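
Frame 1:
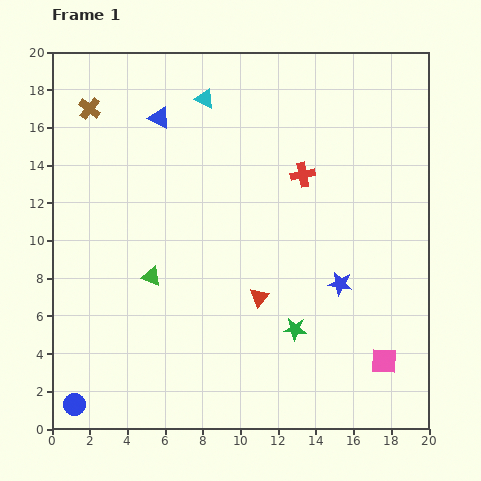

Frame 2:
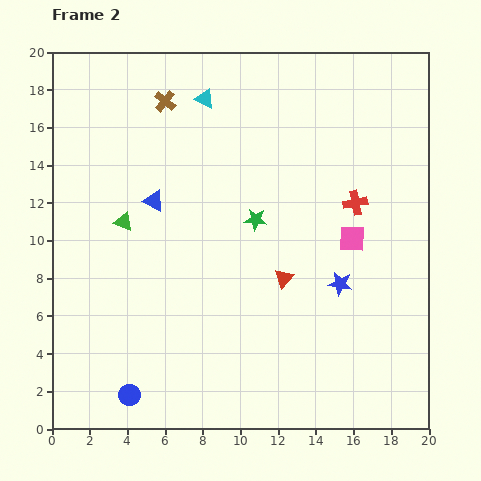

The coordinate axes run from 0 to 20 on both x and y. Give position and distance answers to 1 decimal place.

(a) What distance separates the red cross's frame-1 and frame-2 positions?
3.2

The red cross moved from (13.3, 13.5) to (16.1, 12.0), a distance of √(2.8² + 1.5²) ≈ 3.2.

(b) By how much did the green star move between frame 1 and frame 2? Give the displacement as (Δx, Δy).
(-2.1, 5.8)

The green star was at (12.9, 5.3) in frame 1 and (10.8, 11.1) in frame 2.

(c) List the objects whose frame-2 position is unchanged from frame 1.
the cyan triangle, the blue star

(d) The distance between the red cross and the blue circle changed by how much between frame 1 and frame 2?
-1.5

Distance in frame 1: 17.2. Distance in frame 2: 15.7.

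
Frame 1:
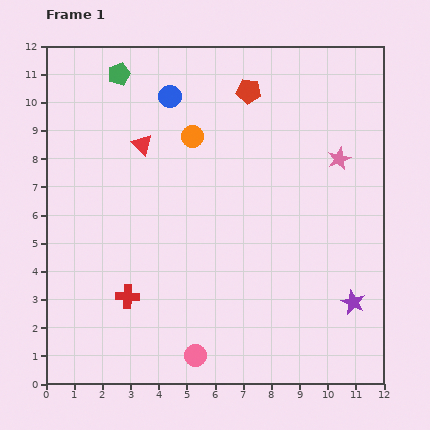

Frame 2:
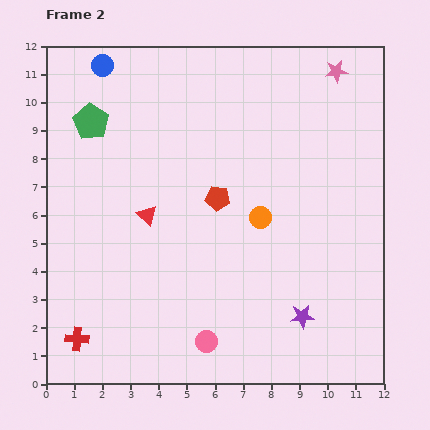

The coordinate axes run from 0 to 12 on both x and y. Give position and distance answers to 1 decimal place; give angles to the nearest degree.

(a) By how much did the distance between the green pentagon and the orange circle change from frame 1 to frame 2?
+3.5

Distance in frame 1: 3.4. Distance in frame 2: 6.9.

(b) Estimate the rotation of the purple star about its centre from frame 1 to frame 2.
30° counter-clockwise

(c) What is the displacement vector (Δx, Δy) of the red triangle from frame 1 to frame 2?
(0.2, -2.5)

The red triangle was at (3.4, 8.5) in frame 1 and (3.6, 6.0) in frame 2.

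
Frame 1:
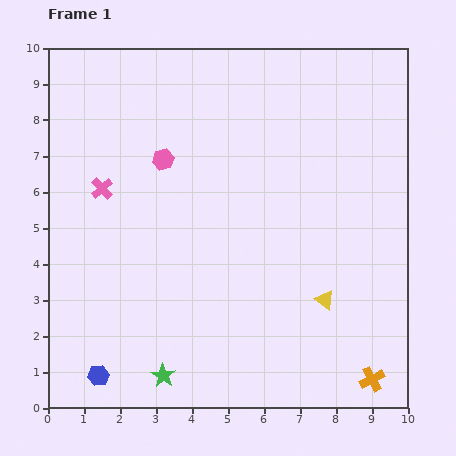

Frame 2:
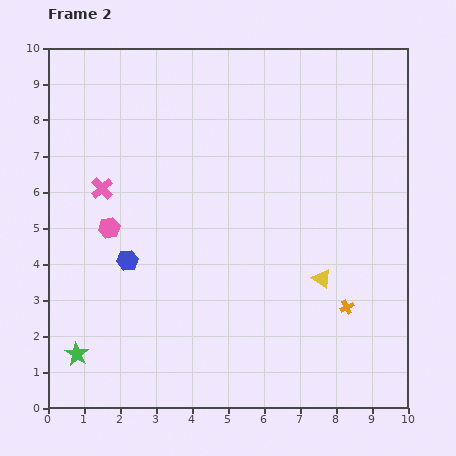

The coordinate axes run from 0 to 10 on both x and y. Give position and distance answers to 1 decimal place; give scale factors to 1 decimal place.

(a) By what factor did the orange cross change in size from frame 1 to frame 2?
0.6×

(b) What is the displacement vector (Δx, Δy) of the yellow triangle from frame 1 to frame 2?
(-0.1, 0.6)

The yellow triangle was at (7.7, 3.0) in frame 1 and (7.6, 3.6) in frame 2.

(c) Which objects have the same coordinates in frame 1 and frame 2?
the pink cross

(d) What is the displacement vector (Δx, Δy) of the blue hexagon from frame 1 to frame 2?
(0.8, 3.2)

The blue hexagon was at (1.4, 0.9) in frame 1 and (2.2, 4.1) in frame 2.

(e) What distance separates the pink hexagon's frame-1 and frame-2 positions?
2.4

The pink hexagon moved from (3.2, 6.9) to (1.7, 5.0), a distance of √(1.5² + 1.9²) ≈ 2.4.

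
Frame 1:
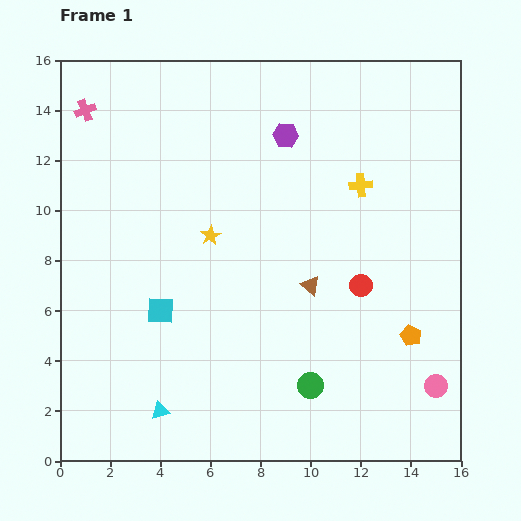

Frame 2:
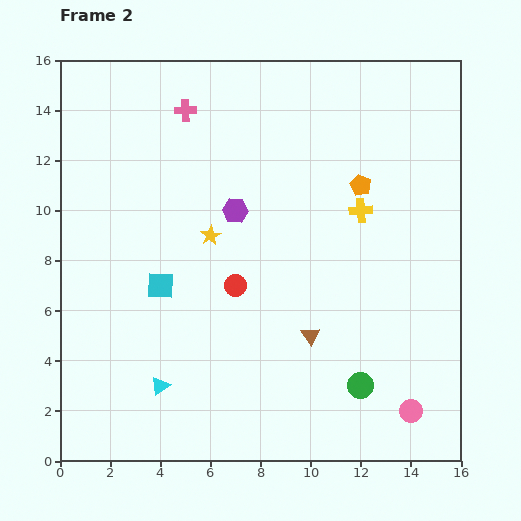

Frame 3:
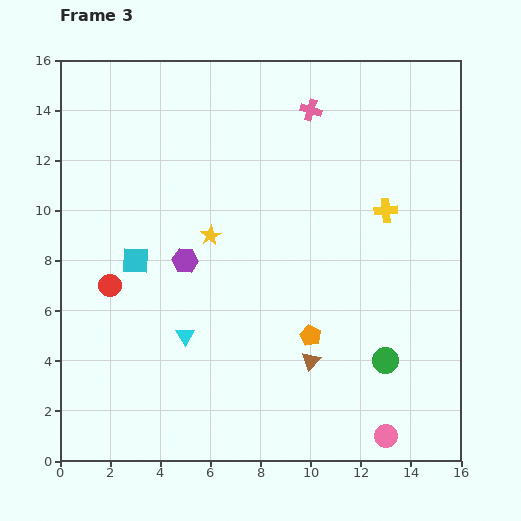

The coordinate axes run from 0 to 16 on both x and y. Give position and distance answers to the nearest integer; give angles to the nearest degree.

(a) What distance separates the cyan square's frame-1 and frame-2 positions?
1

The cyan square moved from (4, 6) to (4, 7), a distance of √(0² + 1²) ≈ 1.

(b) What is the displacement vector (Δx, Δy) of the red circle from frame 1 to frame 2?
(-5, 0)

The red circle was at (12, 7) in frame 1 and (7, 7) in frame 2.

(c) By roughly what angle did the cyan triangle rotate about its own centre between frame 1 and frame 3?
45° counter-clockwise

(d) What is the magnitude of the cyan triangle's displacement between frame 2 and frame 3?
2

The cyan triangle moved from (4, 3) to (5, 5), a distance of √(1² + 2²) ≈ 2.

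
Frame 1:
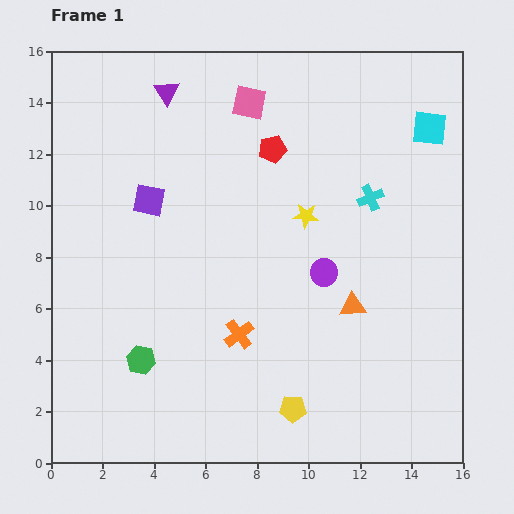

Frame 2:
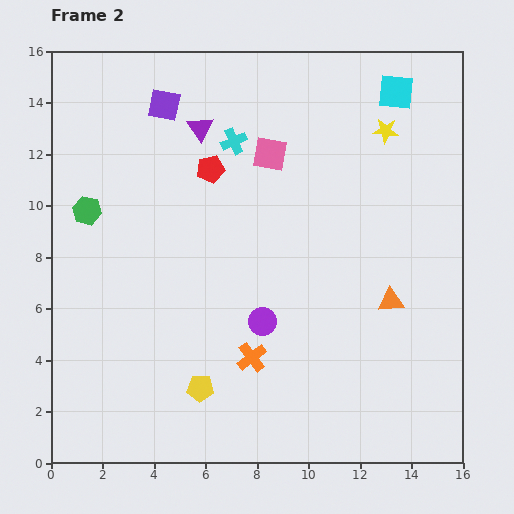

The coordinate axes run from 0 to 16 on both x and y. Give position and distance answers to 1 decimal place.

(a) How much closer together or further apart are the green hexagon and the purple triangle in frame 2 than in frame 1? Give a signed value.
-5.0

Distance in frame 1: 10.4. Distance in frame 2: 5.4.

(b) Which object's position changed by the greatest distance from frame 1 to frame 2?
the green hexagon

(moved 6.2; next 5.7)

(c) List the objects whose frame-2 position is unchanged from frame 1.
none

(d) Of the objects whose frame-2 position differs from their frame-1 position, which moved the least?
the orange cross

(moved 1.0)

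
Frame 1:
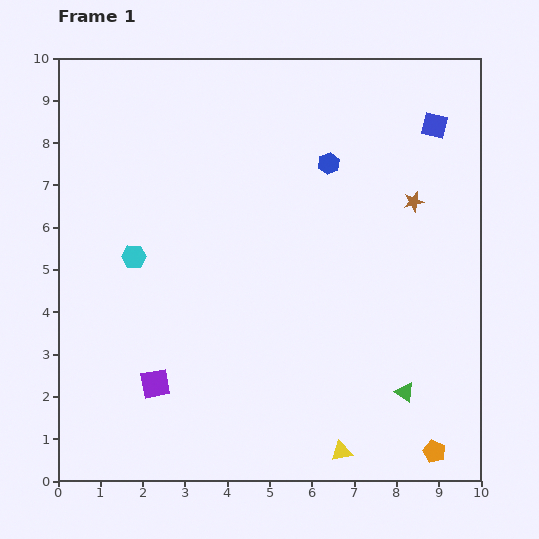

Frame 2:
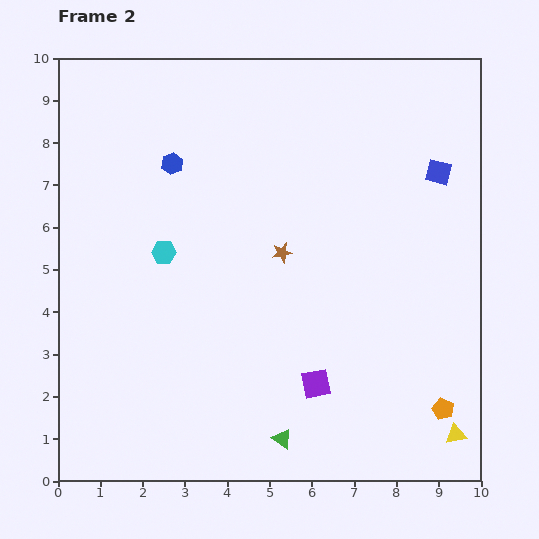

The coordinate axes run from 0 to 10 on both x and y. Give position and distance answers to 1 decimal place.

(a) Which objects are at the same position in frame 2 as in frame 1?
none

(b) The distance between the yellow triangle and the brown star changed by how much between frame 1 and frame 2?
-0.2

Distance in frame 1: 6.1. Distance in frame 2: 5.9.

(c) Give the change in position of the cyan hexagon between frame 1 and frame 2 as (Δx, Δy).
(0.7, 0.1)

The cyan hexagon was at (1.8, 5.3) in frame 1 and (2.5, 5.4) in frame 2.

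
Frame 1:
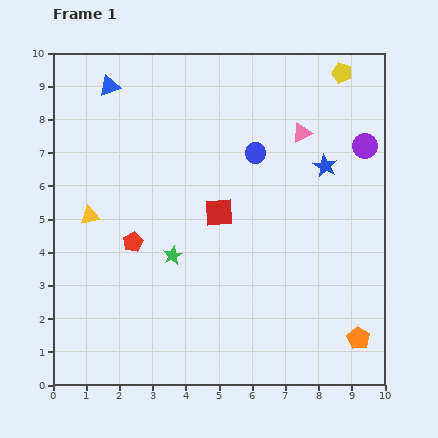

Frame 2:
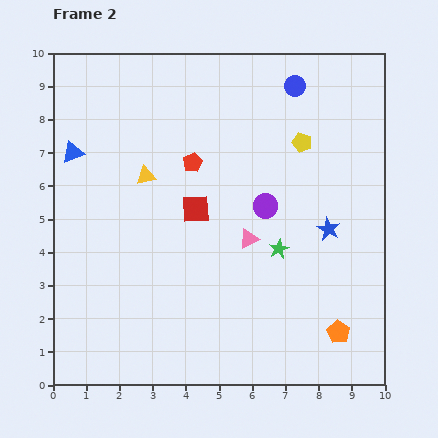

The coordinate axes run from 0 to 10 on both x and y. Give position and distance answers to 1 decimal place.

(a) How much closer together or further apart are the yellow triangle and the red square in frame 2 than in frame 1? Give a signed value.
-2.1

Distance in frame 1: 3.9. Distance in frame 2: 1.8.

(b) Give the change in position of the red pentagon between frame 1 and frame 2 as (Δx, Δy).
(1.8, 2.4)

The red pentagon was at (2.4, 4.3) in frame 1 and (4.2, 6.7) in frame 2.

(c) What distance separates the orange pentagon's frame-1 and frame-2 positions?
0.6

The orange pentagon moved from (9.2, 1.4) to (8.6, 1.6), a distance of √(0.6² + 0.2²) ≈ 0.6.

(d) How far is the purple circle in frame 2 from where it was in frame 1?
3.5

The purple circle moved from (9.4, 7.2) to (6.4, 5.4), a distance of √(3.0² + 1.8²) ≈ 3.5.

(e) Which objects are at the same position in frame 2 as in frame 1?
none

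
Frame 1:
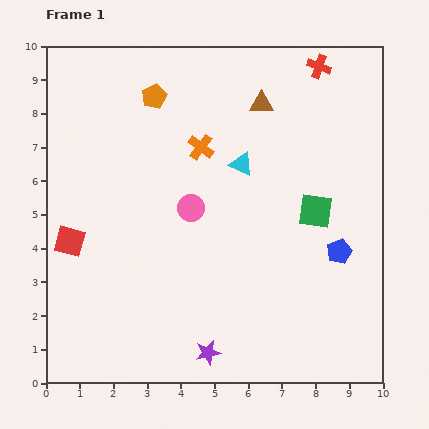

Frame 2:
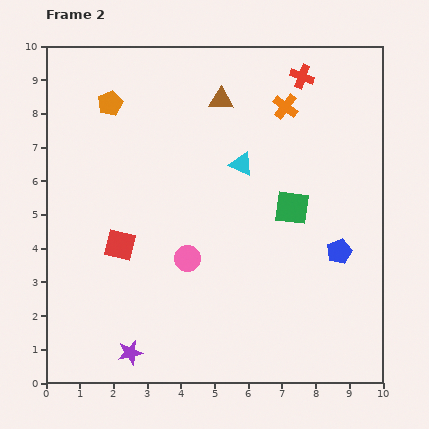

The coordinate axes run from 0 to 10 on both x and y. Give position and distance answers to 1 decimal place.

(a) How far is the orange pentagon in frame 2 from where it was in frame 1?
1.3

The orange pentagon moved from (3.2, 8.5) to (1.9, 8.3), a distance of √(1.3² + 0.2²) ≈ 1.3.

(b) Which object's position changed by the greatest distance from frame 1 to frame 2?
the orange cross

(moved 2.8; next 2.3)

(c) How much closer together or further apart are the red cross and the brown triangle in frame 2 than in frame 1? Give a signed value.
+0.5

Distance in frame 1: 2.0. Distance in frame 2: 2.5.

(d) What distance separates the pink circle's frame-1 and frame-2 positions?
1.5

The pink circle moved from (4.3, 5.2) to (4.2, 3.7), a distance of √(0.1² + 1.5²) ≈ 1.5.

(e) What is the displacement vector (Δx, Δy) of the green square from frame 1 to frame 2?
(-0.7, 0.1)

The green square was at (8.0, 5.1) in frame 1 and (7.3, 5.2) in frame 2.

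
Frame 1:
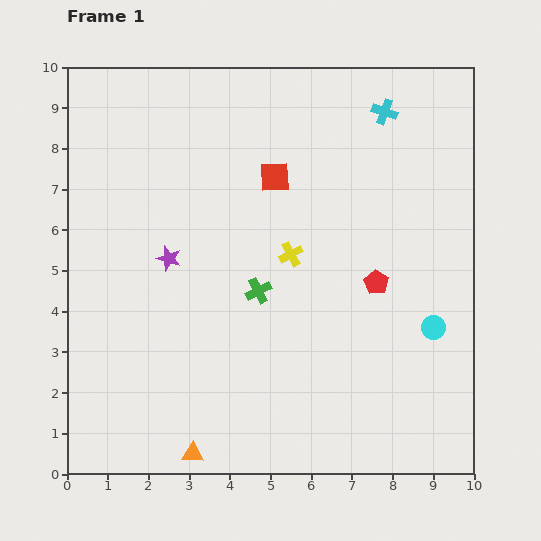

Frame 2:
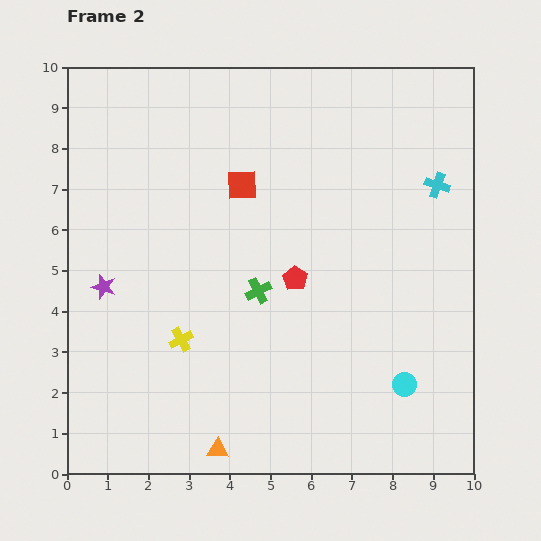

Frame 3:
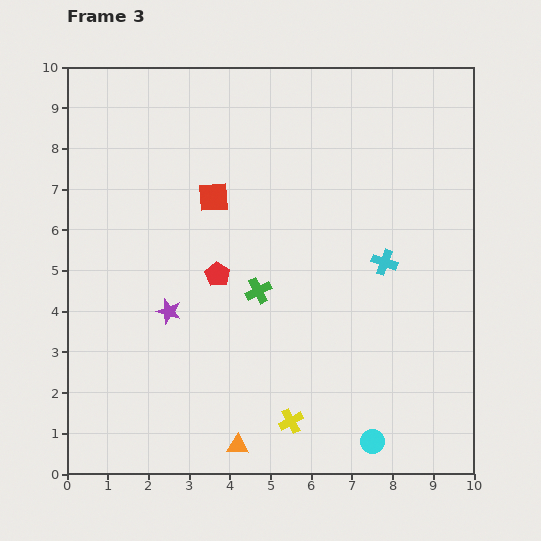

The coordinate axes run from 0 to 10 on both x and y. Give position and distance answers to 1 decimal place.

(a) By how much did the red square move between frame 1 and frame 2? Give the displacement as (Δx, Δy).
(-0.8, -0.2)

The red square was at (5.1, 7.3) in frame 1 and (4.3, 7.1) in frame 2.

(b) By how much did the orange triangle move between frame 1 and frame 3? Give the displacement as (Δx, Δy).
(1.1, 0.2)

The orange triangle was at (3.1, 0.5) in frame 1 and (4.2, 0.7) in frame 3.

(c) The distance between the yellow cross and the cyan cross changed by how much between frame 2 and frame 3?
-2.9

Distance in frame 2: 7.4. Distance in frame 3: 4.5.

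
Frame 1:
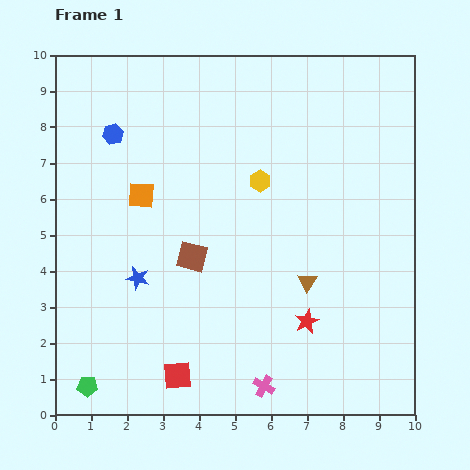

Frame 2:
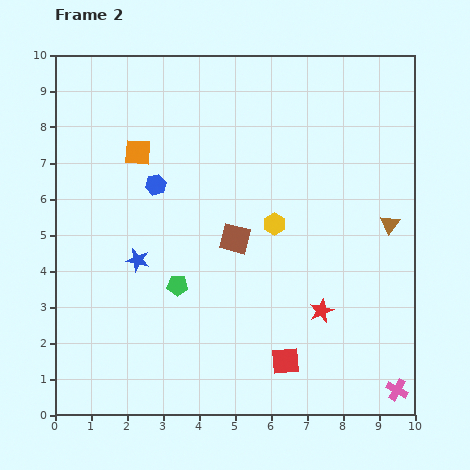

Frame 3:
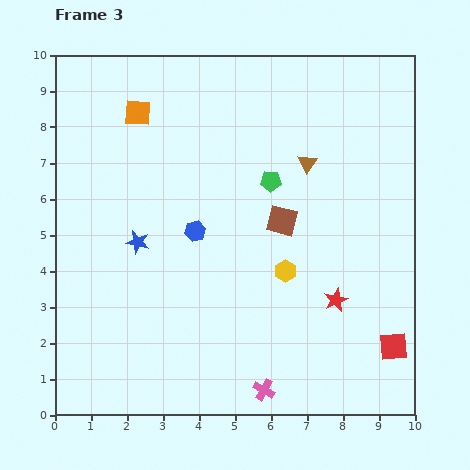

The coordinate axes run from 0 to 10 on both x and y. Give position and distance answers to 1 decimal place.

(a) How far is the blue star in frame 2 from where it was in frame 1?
0.5

The blue star moved from (2.3, 3.8) to (2.3, 4.3), a distance of √(0.0² + 0.5²) ≈ 0.5.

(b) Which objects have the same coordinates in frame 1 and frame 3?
none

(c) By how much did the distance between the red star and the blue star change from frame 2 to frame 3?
+0.4

Distance in frame 2: 5.3. Distance in frame 3: 5.7.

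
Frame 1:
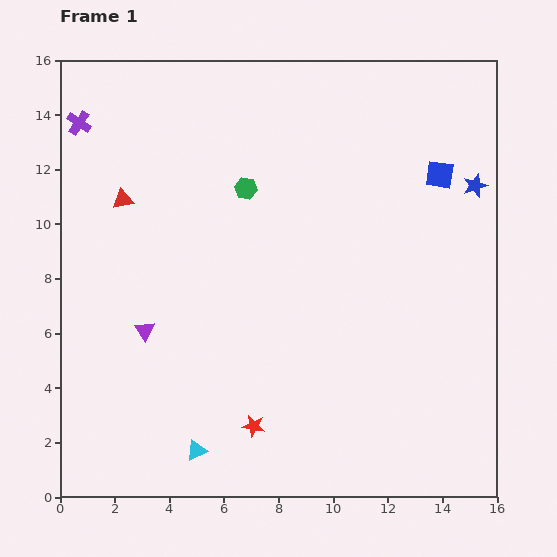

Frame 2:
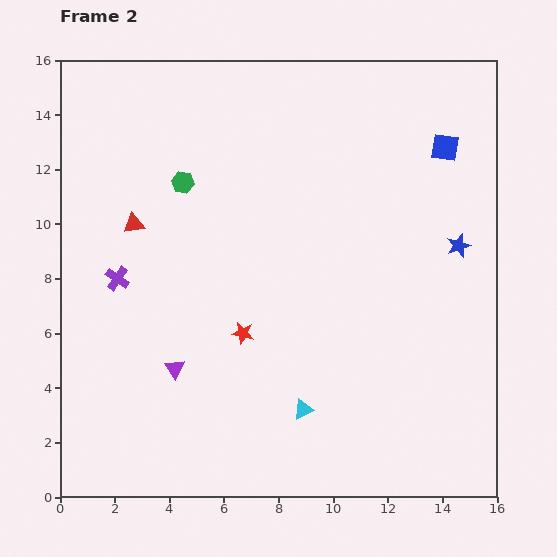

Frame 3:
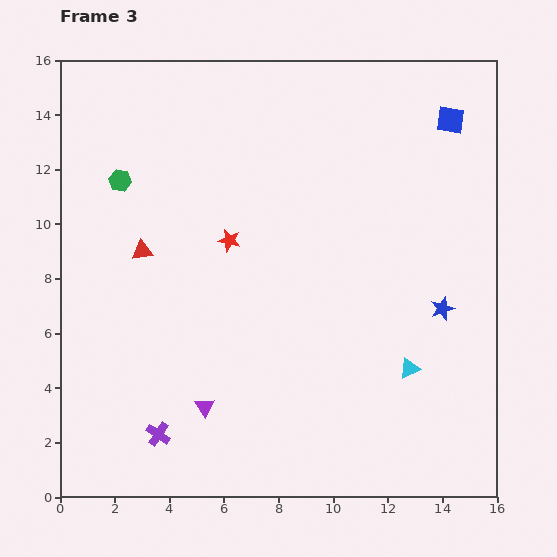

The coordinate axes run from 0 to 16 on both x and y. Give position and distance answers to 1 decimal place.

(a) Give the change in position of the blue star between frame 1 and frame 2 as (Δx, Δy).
(-0.6, -2.2)

The blue star was at (15.2, 11.4) in frame 1 and (14.6, 9.2) in frame 2.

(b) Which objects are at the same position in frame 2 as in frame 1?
none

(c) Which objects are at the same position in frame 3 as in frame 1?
none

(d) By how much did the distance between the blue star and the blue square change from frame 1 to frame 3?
+5.5

Distance in frame 1: 1.4. Distance in frame 3: 6.9.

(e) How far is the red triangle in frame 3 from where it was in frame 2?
1.0

The red triangle moved from (2.7, 10.0) to (3.0, 9.0), a distance of √(0.3² + 1.0²) ≈ 1.0.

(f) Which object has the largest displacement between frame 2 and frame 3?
the purple cross

(moved 5.9; next 4.2)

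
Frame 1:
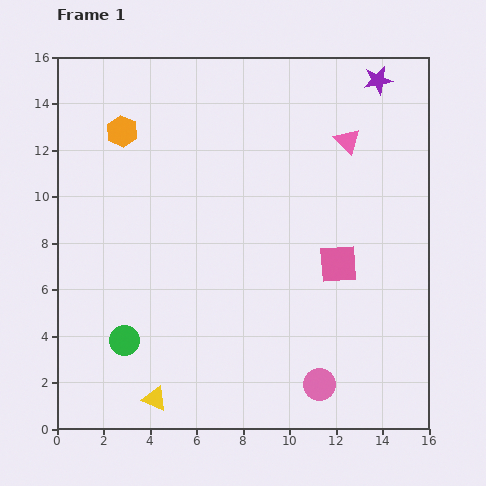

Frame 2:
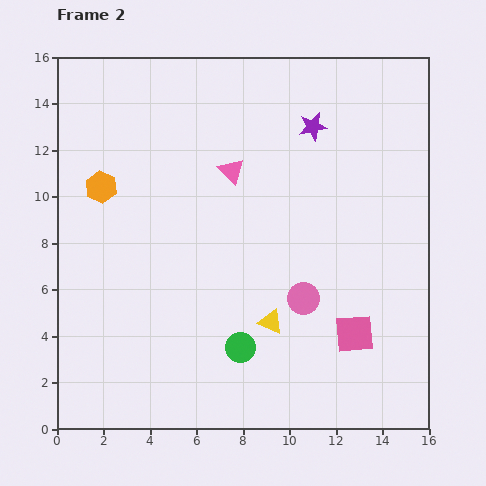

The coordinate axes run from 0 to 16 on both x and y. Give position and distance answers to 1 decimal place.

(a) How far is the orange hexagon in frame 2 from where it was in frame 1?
2.6

The orange hexagon moved from (2.8, 12.8) to (1.9, 10.4), a distance of √(0.9² + 2.4²) ≈ 2.6.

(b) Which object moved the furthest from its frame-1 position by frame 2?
the yellow triangle

(moved 6.0; next 5.2)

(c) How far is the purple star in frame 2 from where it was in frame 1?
3.4

The purple star moved from (13.8, 15.0) to (11.0, 13.0), a distance of √(2.8² + 2.0²) ≈ 3.4.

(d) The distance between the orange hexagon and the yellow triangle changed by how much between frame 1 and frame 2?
-2.3

Distance in frame 1: 11.6. Distance in frame 2: 9.3.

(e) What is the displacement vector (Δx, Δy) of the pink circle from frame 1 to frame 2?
(-0.7, 3.7)

The pink circle was at (11.3, 1.9) in frame 1 and (10.6, 5.6) in frame 2.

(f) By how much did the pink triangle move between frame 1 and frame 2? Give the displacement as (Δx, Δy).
(-5.0, -1.3)

The pink triangle was at (12.5, 12.4) in frame 1 and (7.5, 11.1) in frame 2.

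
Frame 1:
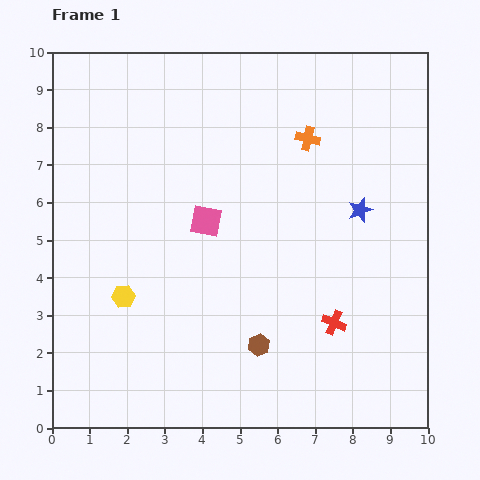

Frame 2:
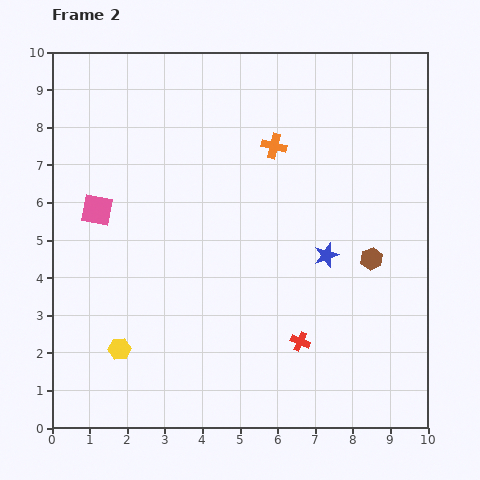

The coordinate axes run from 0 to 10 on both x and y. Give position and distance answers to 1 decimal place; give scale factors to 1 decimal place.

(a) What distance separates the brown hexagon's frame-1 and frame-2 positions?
3.8

The brown hexagon moved from (5.5, 2.2) to (8.5, 4.5), a distance of √(3.0² + 2.3²) ≈ 3.8.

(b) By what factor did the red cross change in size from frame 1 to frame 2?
0.8×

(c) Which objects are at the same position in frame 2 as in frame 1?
none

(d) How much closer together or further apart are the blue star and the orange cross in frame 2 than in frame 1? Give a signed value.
+0.8

Distance in frame 1: 2.4. Distance in frame 2: 3.2.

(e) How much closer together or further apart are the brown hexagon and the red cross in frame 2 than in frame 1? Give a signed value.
+0.8

Distance in frame 1: 2.1. Distance in frame 2: 2.9.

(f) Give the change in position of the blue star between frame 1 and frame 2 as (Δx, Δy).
(-0.9, -1.2)

The blue star was at (8.2, 5.8) in frame 1 and (7.3, 4.6) in frame 2.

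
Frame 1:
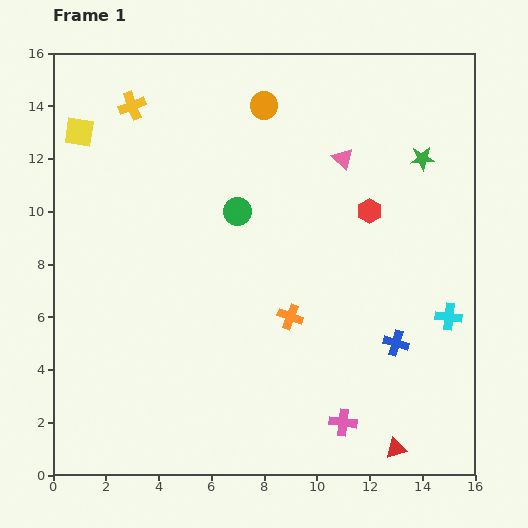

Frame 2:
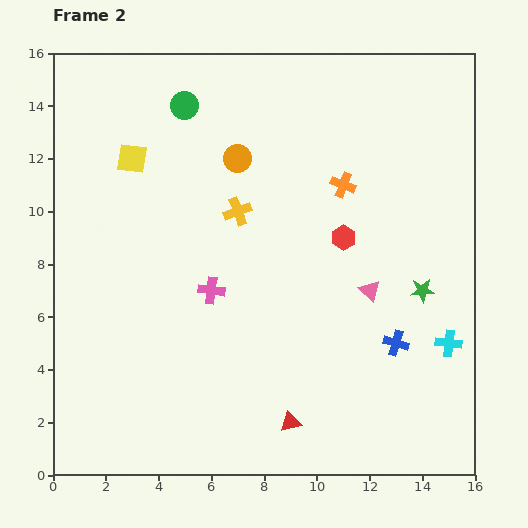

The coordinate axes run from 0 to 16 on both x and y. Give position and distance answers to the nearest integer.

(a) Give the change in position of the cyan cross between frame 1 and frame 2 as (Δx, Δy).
(0, -1)

The cyan cross was at (15, 6) in frame 1 and (15, 5) in frame 2.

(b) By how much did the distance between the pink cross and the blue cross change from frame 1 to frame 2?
+3

Distance in frame 1: 4. Distance in frame 2: 7.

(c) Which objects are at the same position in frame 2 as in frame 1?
the blue cross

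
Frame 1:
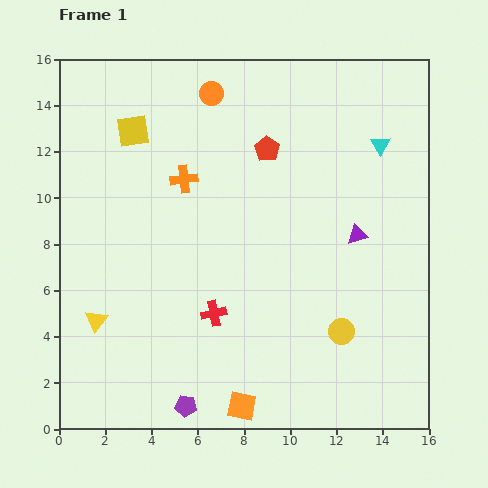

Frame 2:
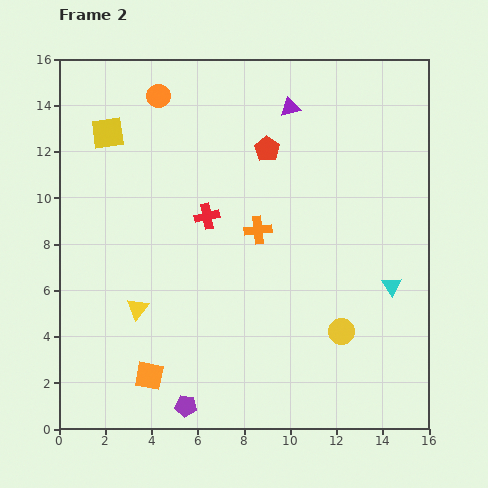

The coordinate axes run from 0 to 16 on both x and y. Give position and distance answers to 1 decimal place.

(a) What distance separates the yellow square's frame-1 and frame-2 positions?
1.1

The yellow square moved from (3.2, 12.9) to (2.1, 12.8), a distance of √(1.1² + 0.1²) ≈ 1.1.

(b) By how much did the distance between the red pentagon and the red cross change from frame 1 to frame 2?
-3.6

Distance in frame 1: 7.5. Distance in frame 2: 3.9.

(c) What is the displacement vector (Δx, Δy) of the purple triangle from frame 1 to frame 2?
(-2.9, 5.5)

The purple triangle was at (12.9, 8.4) in frame 1 and (10.0, 13.9) in frame 2.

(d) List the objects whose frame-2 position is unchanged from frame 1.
the purple pentagon, the red pentagon, the yellow circle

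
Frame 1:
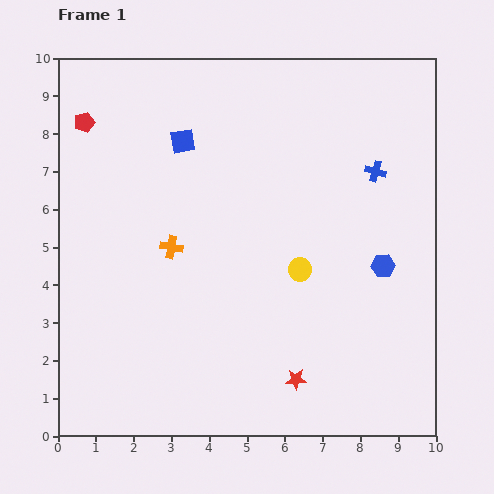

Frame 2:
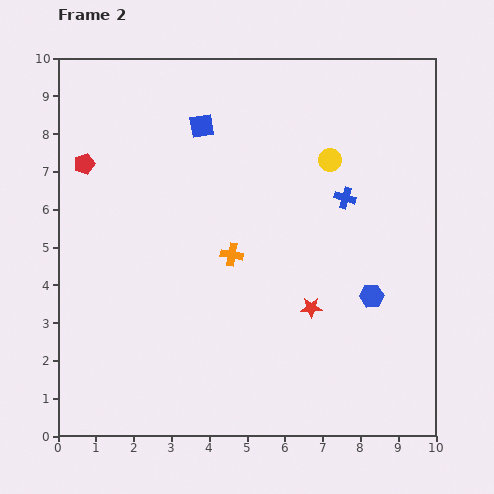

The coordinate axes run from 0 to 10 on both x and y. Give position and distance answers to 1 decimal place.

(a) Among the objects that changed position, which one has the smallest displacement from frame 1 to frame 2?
the blue square

(moved 0.6)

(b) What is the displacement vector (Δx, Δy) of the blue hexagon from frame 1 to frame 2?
(-0.3, -0.8)

The blue hexagon was at (8.6, 4.5) in frame 1 and (8.3, 3.7) in frame 2.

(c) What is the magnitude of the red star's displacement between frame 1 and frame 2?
1.9

The red star moved from (6.3, 1.5) to (6.7, 3.4), a distance of √(0.4² + 1.9²) ≈ 1.9.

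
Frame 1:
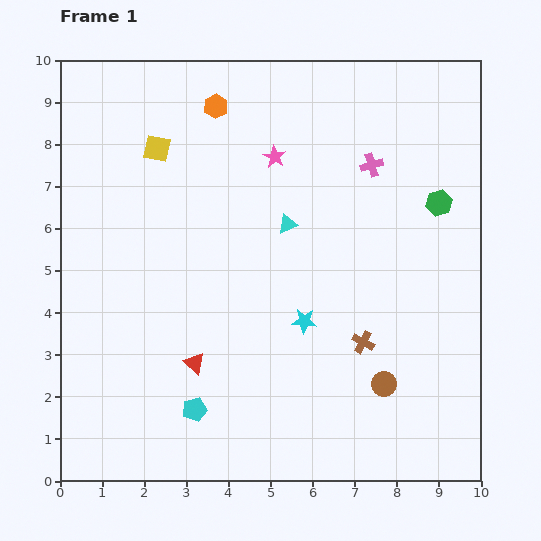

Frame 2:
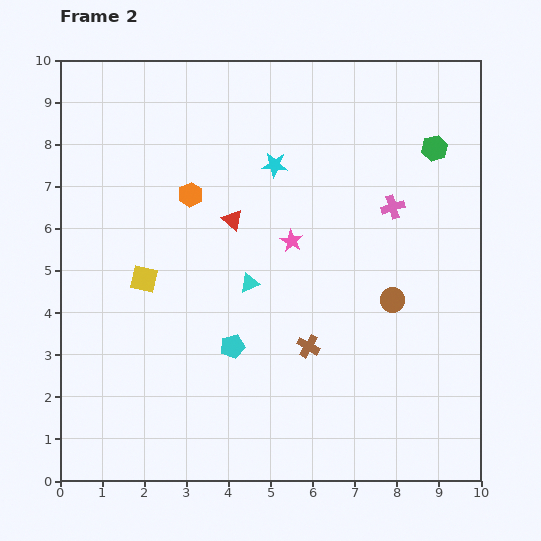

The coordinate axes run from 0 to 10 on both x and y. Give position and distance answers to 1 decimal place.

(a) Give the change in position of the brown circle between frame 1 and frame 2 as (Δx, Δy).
(0.2, 2.0)

The brown circle was at (7.7, 2.3) in frame 1 and (7.9, 4.3) in frame 2.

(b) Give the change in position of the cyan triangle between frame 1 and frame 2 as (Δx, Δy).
(-0.9, -1.4)

The cyan triangle was at (5.4, 6.1) in frame 1 and (4.5, 4.7) in frame 2.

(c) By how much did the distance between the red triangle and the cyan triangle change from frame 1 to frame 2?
-2.4

Distance in frame 1: 4.0. Distance in frame 2: 1.6.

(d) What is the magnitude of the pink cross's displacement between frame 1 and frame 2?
1.1

The pink cross moved from (7.4, 7.5) to (7.9, 6.5), a distance of √(0.5² + 1.0²) ≈ 1.1.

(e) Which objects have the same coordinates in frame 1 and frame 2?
none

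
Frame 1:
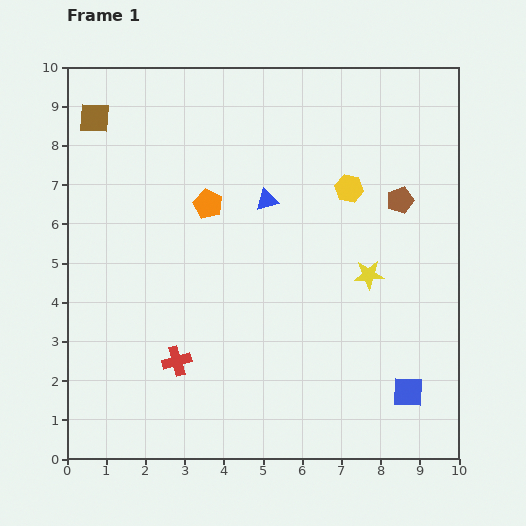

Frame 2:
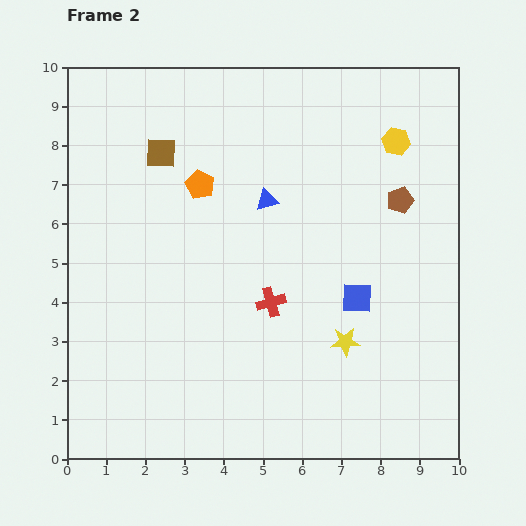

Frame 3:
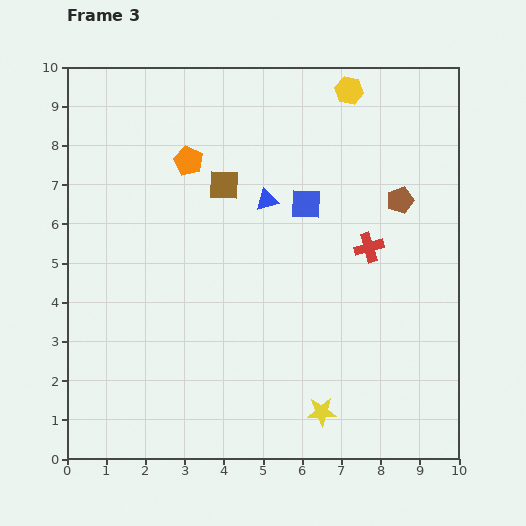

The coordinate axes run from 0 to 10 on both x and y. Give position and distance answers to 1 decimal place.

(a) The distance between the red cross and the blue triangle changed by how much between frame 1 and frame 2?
-2.1

Distance in frame 1: 4.7. Distance in frame 2: 2.6.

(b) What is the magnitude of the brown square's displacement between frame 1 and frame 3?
3.7

The brown square moved from (0.7, 8.7) to (4.0, 7.0), a distance of √(3.3² + 1.7²) ≈ 3.7.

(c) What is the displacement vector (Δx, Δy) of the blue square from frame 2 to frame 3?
(-1.3, 2.4)

The blue square was at (7.4, 4.1) in frame 2 and (6.1, 6.5) in frame 3.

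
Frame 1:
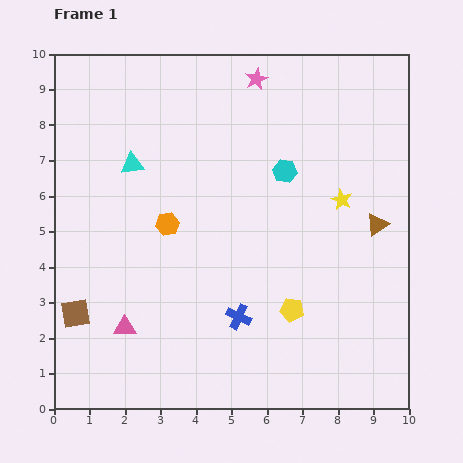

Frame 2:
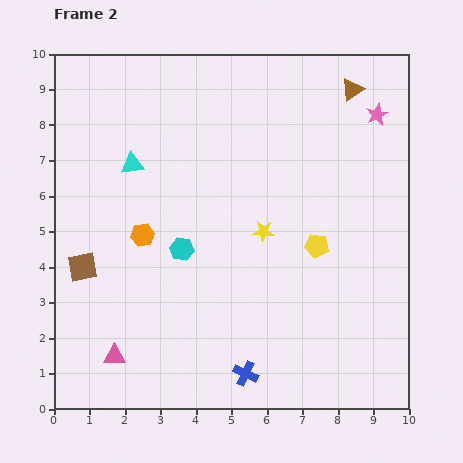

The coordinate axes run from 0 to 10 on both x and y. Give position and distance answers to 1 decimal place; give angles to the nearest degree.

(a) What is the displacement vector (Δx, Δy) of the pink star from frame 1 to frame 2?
(3.4, -1.0)

The pink star was at (5.7, 9.3) in frame 1 and (9.1, 8.3) in frame 2.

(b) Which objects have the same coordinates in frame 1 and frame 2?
the cyan triangle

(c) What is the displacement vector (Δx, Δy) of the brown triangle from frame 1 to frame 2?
(-0.7, 3.8)

The brown triangle was at (9.1, 5.2) in frame 1 and (8.4, 9.0) in frame 2.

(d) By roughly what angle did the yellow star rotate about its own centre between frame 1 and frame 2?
21° counter-clockwise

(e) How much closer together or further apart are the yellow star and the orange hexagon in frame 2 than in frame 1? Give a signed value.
-1.5

Distance in frame 1: 4.9. Distance in frame 2: 3.4.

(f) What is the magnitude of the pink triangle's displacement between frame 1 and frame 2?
0.9

The pink triangle moved from (2.0, 2.3) to (1.7, 1.5), a distance of √(0.3² + 0.8²) ≈ 0.9.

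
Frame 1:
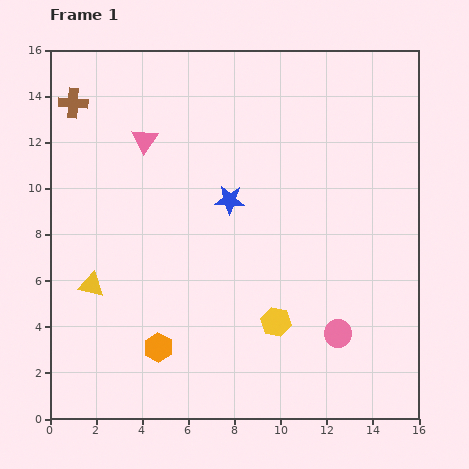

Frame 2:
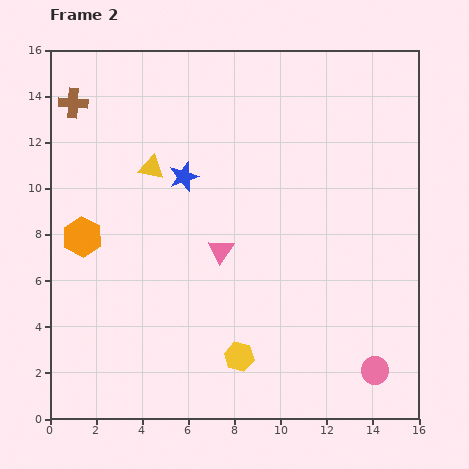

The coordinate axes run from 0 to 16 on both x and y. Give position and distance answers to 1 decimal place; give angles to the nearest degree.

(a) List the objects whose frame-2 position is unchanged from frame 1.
the brown cross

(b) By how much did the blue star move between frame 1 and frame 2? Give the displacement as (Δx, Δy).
(-2.0, 1.0)

The blue star was at (7.8, 9.5) in frame 1 and (5.8, 10.5) in frame 2.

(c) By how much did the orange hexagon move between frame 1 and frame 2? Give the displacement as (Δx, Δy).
(-3.3, 4.8)

The orange hexagon was at (4.7, 3.1) in frame 1 and (1.4, 7.9) in frame 2.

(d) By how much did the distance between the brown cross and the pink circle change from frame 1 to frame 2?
+2.3

Distance in frame 1: 15.2. Distance in frame 2: 17.5.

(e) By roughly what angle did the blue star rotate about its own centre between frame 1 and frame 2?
22° counter-clockwise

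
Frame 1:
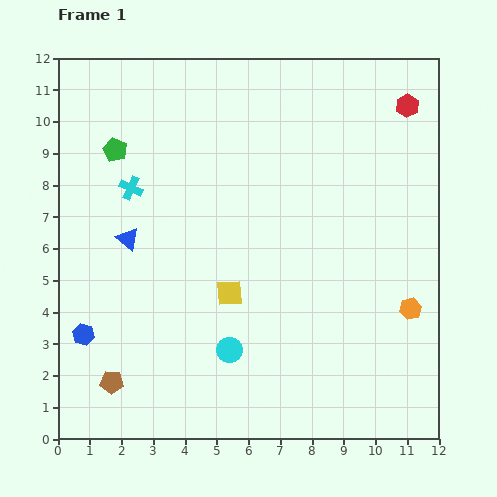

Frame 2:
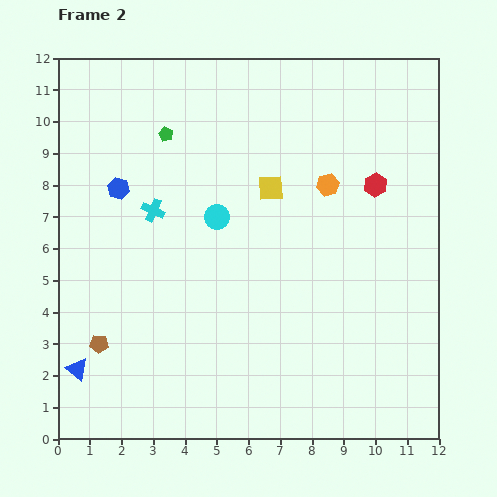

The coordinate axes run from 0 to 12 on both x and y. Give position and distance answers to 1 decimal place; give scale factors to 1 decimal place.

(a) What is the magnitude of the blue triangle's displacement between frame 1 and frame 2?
4.4

The blue triangle moved from (2.2, 6.3) to (0.6, 2.2), a distance of √(1.6² + 4.1²) ≈ 4.4.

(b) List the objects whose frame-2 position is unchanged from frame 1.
none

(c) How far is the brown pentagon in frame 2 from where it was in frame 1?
1.3

The brown pentagon moved from (1.7, 1.8) to (1.3, 3.0), a distance of √(0.4² + 1.2²) ≈ 1.3.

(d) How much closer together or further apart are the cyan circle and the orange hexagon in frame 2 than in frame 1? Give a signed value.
-2.2

Distance in frame 1: 5.8. Distance in frame 2: 3.6.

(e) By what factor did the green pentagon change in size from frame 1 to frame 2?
0.6×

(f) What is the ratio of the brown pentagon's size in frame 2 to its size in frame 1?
0.8×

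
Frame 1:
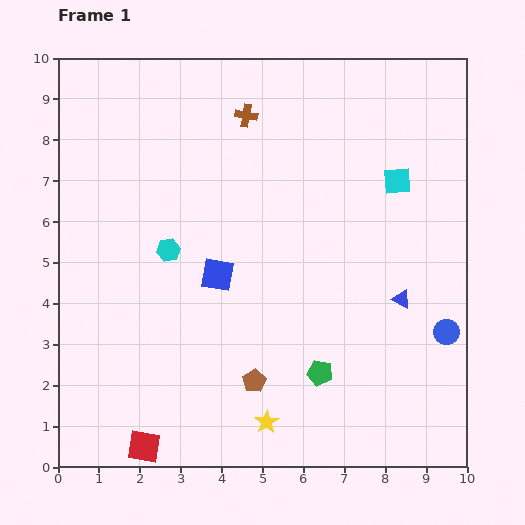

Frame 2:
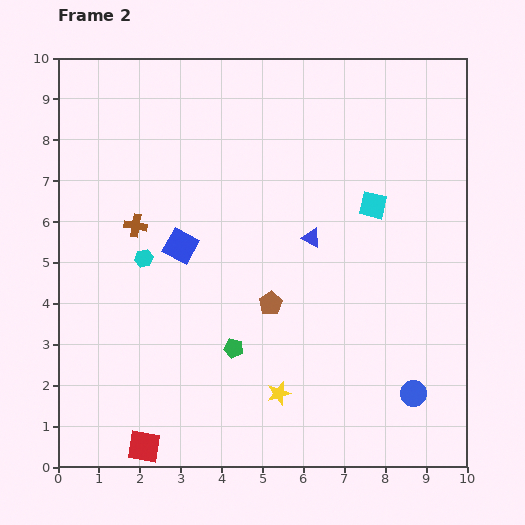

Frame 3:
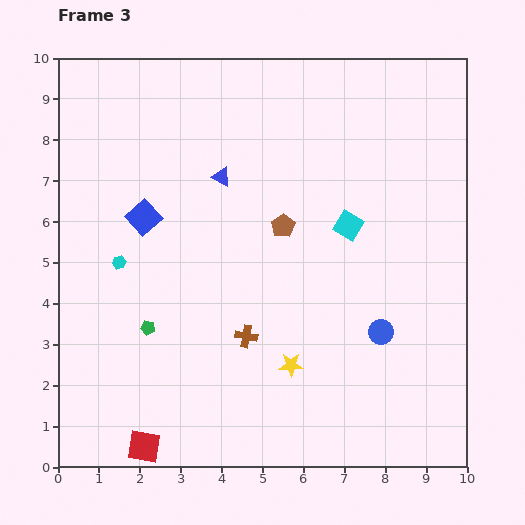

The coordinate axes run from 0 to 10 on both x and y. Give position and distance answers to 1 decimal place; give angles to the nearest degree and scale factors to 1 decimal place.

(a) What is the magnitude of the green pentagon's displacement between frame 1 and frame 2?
2.2

The green pentagon moved from (6.4, 2.3) to (4.3, 2.9), a distance of √(2.1² + 0.6²) ≈ 2.2.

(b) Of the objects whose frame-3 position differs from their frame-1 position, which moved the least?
the cyan hexagon

(moved 1.2)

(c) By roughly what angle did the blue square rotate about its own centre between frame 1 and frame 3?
39° clockwise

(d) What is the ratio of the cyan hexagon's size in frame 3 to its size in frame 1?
0.6×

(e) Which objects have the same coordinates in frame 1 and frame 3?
the red square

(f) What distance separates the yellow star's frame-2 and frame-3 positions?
0.8

The yellow star moved from (5.4, 1.8) to (5.7, 2.5), a distance of √(0.3² + 0.7²) ≈ 0.8.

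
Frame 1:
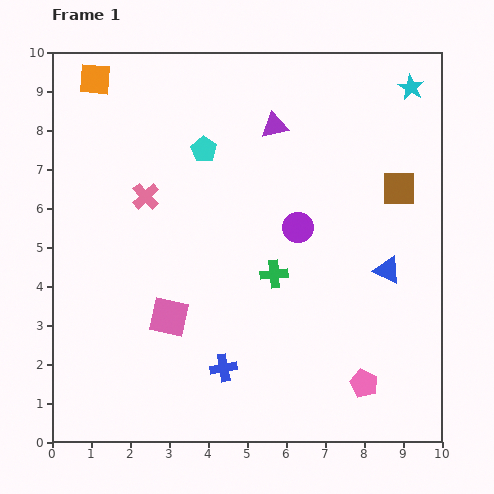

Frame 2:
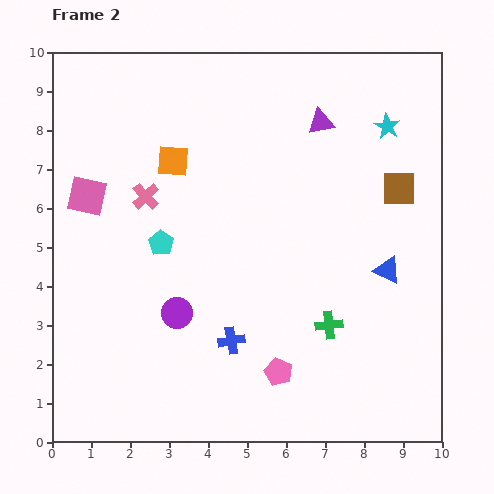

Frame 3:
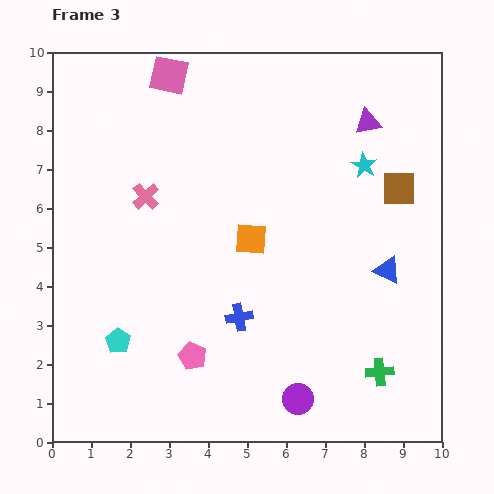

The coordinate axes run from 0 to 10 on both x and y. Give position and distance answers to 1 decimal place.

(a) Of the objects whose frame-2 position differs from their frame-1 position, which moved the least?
the blue cross

(moved 0.7)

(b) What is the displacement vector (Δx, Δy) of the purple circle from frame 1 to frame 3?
(0.0, -4.4)

The purple circle was at (6.3, 5.5) in frame 1 and (6.3, 1.1) in frame 3.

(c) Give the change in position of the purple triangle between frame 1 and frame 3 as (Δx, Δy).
(2.4, 0.1)

The purple triangle was at (5.7, 8.1) in frame 1 and (8.1, 8.2) in frame 3.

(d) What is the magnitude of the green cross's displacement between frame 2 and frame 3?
1.8

The green cross moved from (7.1, 3.0) to (8.4, 1.8), a distance of √(1.3² + 1.2²) ≈ 1.8.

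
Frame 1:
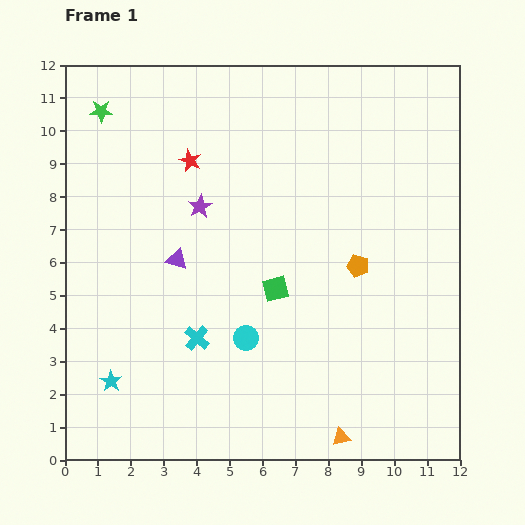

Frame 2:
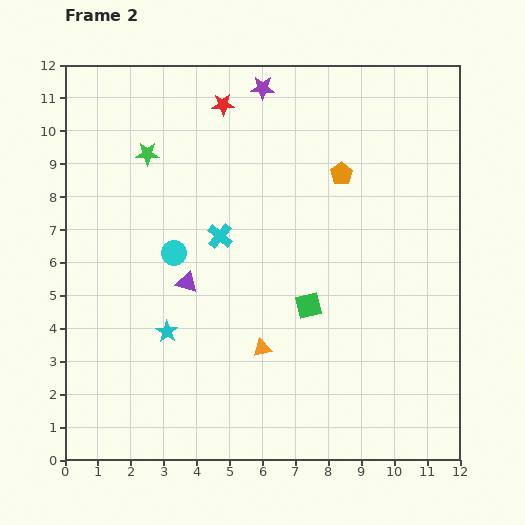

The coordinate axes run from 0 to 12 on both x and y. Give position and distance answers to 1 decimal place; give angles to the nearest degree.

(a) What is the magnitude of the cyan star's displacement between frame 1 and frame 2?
2.3

The cyan star moved from (1.4, 2.4) to (3.1, 3.9), a distance of √(1.7² + 1.5²) ≈ 2.3.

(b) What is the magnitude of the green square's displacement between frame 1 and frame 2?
1.1

The green square moved from (6.4, 5.2) to (7.4, 4.7), a distance of √(1.0² + 0.5²) ≈ 1.1.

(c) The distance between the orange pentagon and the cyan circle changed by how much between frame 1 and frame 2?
+1.6

Distance in frame 1: 4.0. Distance in frame 2: 5.6.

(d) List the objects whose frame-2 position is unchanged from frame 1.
none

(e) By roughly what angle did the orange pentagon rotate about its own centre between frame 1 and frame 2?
22° clockwise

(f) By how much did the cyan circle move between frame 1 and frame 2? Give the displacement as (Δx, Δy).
(-2.2, 2.6)

The cyan circle was at (5.5, 3.7) in frame 1 and (3.3, 6.3) in frame 2.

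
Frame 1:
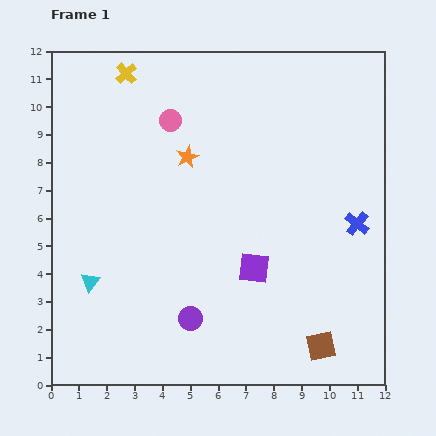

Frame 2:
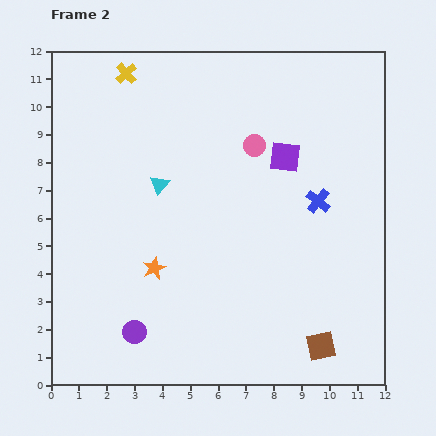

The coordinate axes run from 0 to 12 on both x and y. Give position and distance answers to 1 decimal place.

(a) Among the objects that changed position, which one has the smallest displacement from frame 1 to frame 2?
the blue cross

(moved 1.6)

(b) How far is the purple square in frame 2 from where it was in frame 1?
4.1

The purple square moved from (7.3, 4.2) to (8.4, 8.2), a distance of √(1.1² + 4.0²) ≈ 4.1.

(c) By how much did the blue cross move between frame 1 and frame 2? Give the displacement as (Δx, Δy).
(-1.4, 0.8)

The blue cross was at (11.0, 5.8) in frame 1 and (9.6, 6.6) in frame 2.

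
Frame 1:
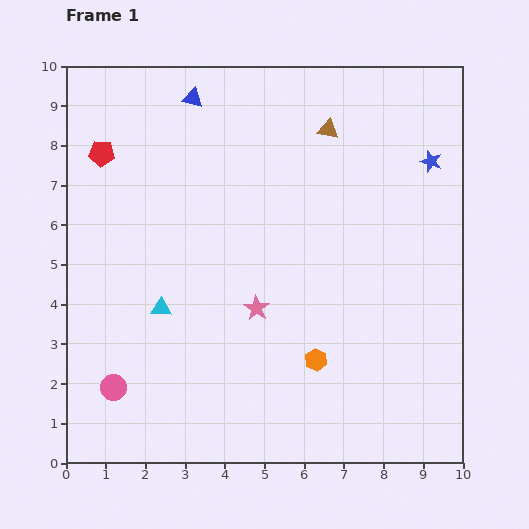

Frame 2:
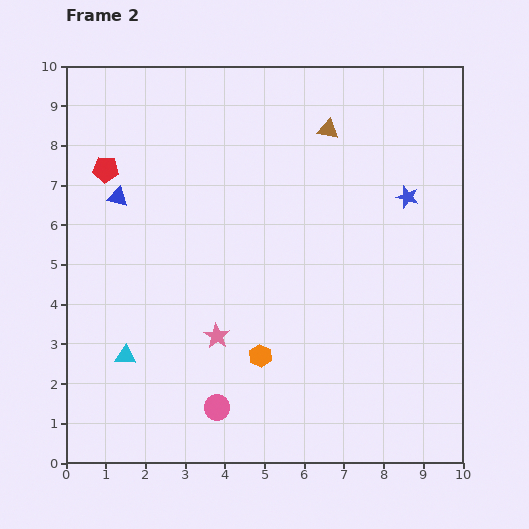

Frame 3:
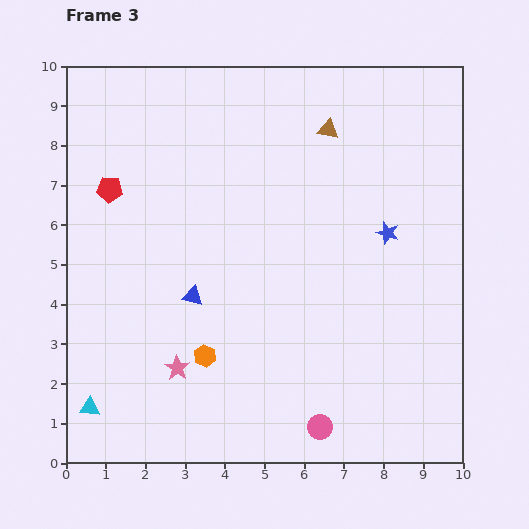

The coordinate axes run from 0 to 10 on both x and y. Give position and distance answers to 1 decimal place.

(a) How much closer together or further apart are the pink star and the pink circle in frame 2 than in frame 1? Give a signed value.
-2.3

Distance in frame 1: 4.1. Distance in frame 2: 1.8.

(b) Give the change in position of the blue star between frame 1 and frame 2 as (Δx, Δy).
(-0.6, -0.9)

The blue star was at (9.2, 7.6) in frame 1 and (8.6, 6.7) in frame 2.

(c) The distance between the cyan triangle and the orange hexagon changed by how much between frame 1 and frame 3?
-0.9

Distance in frame 1: 4.1. Distance in frame 3: 3.2.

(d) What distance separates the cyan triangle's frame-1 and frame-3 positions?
3.1

The cyan triangle moved from (2.4, 3.9) to (0.6, 1.4), a distance of √(1.8² + 2.5²) ≈ 3.1.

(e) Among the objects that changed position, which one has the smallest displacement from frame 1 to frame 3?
the red pentagon

(moved 0.9)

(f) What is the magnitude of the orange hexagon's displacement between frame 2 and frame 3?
1.4

The orange hexagon moved from (4.9, 2.7) to (3.5, 2.7), a distance of √(1.4² + 0.0²) ≈ 1.4.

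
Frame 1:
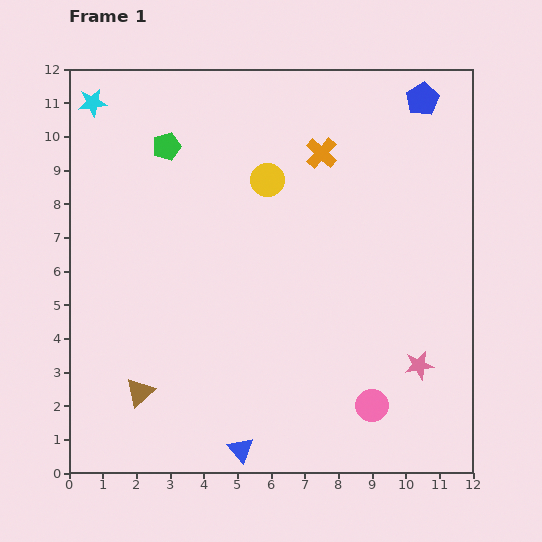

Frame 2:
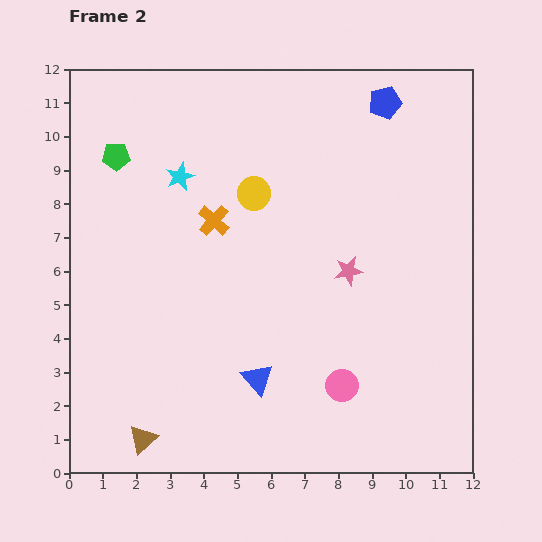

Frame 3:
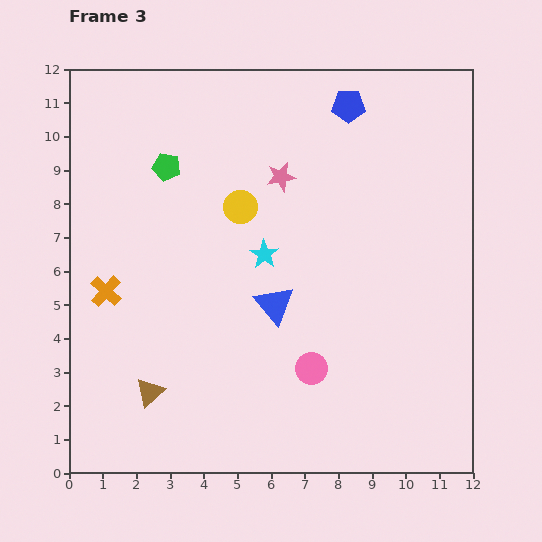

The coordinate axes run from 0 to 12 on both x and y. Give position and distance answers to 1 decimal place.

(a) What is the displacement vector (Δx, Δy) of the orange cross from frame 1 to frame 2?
(-3.2, -2.0)

The orange cross was at (7.5, 9.5) in frame 1 and (4.3, 7.5) in frame 2.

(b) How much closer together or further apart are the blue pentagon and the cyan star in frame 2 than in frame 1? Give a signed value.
-3.3

Distance in frame 1: 9.8. Distance in frame 2: 6.5.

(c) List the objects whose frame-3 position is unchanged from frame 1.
none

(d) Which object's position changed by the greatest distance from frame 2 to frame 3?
the orange cross

(moved 3.8; next 3.4)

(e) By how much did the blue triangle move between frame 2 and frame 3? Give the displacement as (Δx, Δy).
(0.5, 2.2)

The blue triangle was at (5.6, 2.8) in frame 2 and (6.1, 5.0) in frame 3.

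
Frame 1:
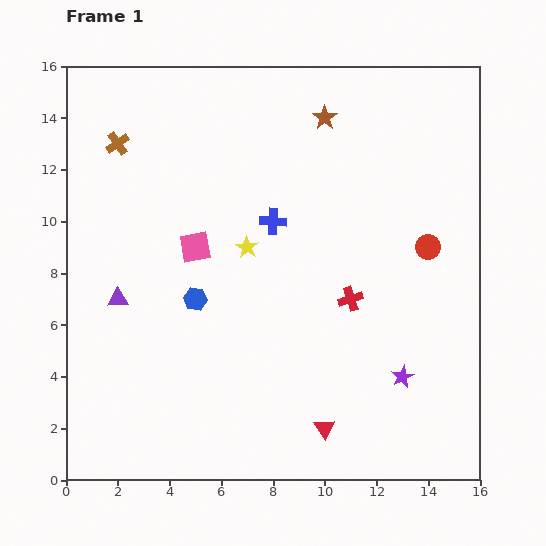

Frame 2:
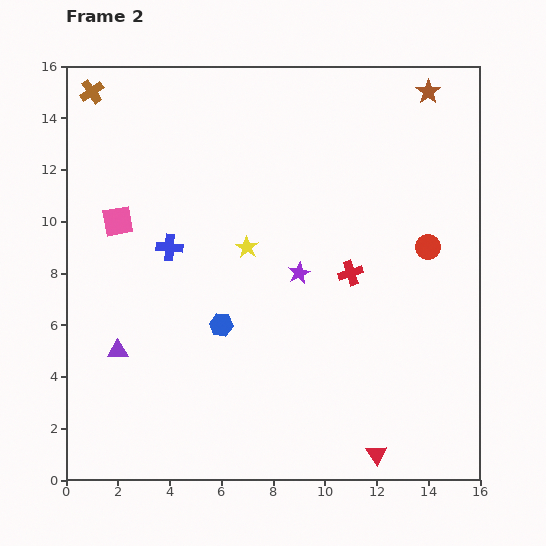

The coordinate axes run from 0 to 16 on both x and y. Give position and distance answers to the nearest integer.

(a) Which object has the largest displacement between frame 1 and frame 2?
the purple star

(moved 6; next 4)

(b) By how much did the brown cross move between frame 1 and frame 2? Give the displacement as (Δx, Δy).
(-1, 2)

The brown cross was at (2, 13) in frame 1 and (1, 15) in frame 2.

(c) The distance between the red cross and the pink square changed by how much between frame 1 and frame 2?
+3

Distance in frame 1: 6. Distance in frame 2: 9.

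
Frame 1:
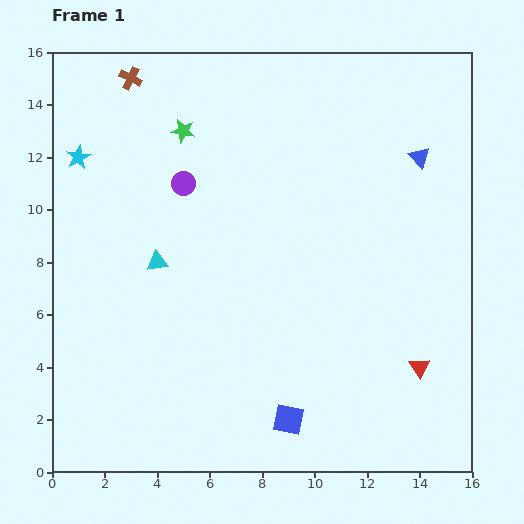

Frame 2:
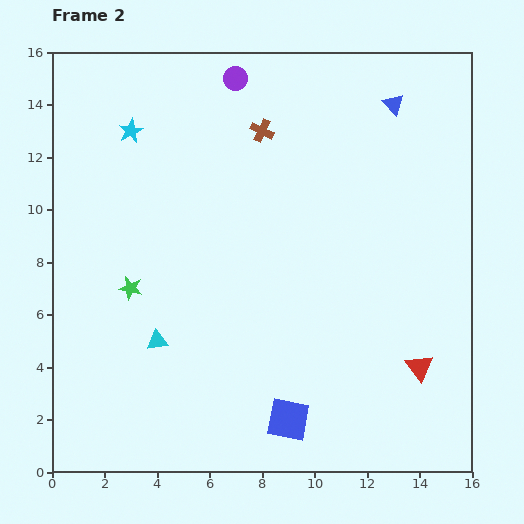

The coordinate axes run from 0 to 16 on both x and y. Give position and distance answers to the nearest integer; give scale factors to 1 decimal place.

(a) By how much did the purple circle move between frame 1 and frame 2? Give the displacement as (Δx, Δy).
(2, 4)

The purple circle was at (5, 11) in frame 1 and (7, 15) in frame 2.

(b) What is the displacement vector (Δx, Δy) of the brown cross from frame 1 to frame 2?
(5, -2)

The brown cross was at (3, 15) in frame 1 and (8, 13) in frame 2.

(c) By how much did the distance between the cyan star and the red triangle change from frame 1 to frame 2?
-1

Distance in frame 1: 15. Distance in frame 2: 14.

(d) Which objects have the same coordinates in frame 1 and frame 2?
the red triangle, the blue square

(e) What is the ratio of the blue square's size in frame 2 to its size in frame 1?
1.4×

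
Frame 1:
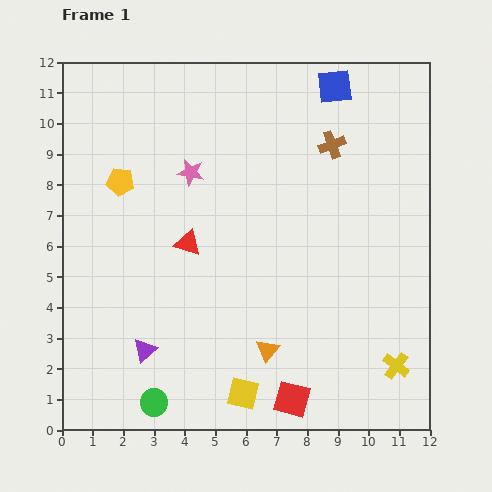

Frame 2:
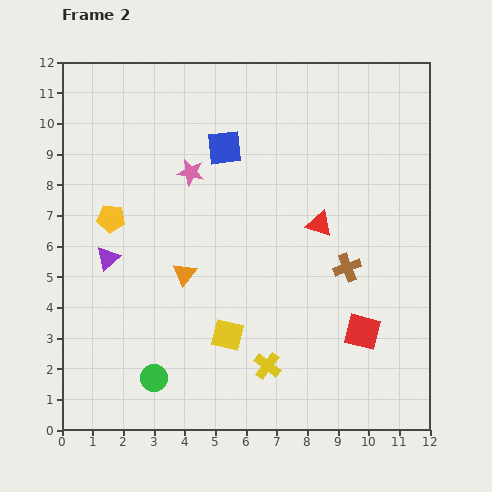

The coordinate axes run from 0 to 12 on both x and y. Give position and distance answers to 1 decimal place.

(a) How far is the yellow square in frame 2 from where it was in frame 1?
2.0

The yellow square moved from (5.9, 1.2) to (5.4, 3.1), a distance of √(0.5² + 1.9²) ≈ 2.0.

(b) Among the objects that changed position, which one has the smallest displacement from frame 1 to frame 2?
the green circle

(moved 0.8)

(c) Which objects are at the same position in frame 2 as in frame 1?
the pink star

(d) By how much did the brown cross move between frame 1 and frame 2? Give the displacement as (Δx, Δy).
(0.5, -4.0)

The brown cross was at (8.8, 9.3) in frame 1 and (9.3, 5.3) in frame 2.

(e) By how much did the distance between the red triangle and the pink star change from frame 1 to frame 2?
+2.2

Distance in frame 1: 2.3. Distance in frame 2: 4.5.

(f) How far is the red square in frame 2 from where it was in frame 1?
3.2

The red square moved from (7.5, 1.0) to (9.8, 3.2), a distance of √(2.3² + 2.2²) ≈ 3.2.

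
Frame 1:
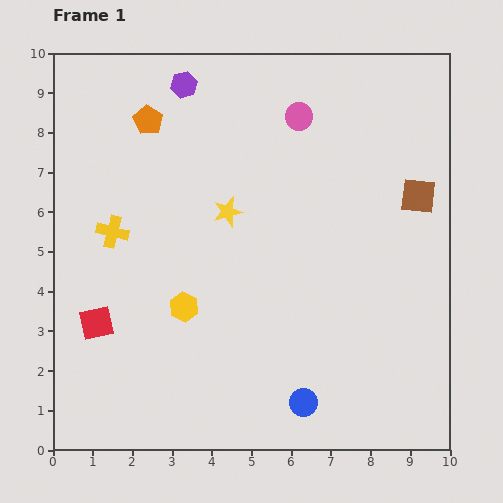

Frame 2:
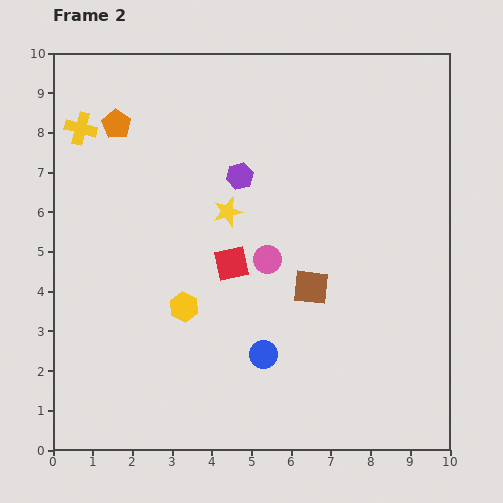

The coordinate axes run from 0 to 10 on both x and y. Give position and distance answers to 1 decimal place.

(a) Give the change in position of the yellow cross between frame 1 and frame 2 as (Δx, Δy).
(-0.8, 2.6)

The yellow cross was at (1.5, 5.5) in frame 1 and (0.7, 8.1) in frame 2.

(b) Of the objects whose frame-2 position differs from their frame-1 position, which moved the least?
the orange pentagon

(moved 0.8)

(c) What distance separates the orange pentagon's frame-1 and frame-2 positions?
0.8

The orange pentagon moved from (2.4, 8.3) to (1.6, 8.2), a distance of √(0.8² + 0.1²) ≈ 0.8.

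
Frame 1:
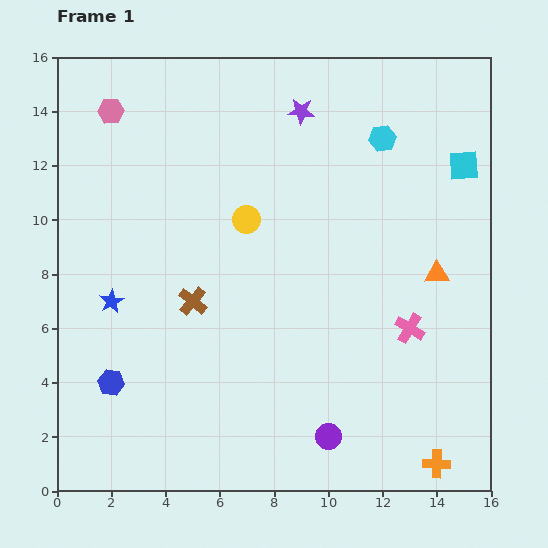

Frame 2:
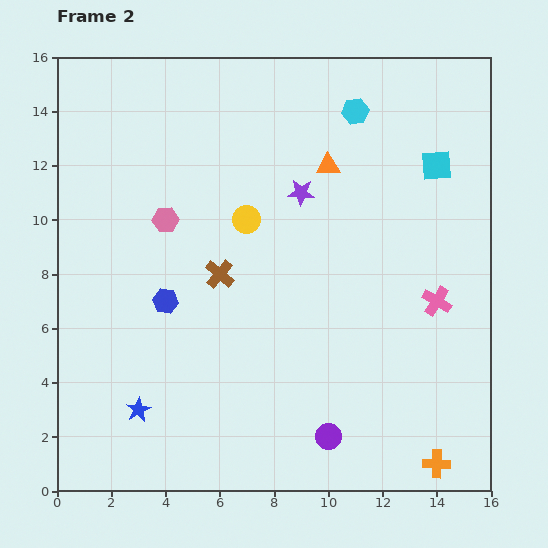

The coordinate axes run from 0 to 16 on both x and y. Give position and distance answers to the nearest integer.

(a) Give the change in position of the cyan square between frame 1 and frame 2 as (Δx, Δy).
(-1, 0)

The cyan square was at (15, 12) in frame 1 and (14, 12) in frame 2.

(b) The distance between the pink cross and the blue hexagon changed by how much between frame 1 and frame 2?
-1

Distance in frame 1: 11. Distance in frame 2: 10.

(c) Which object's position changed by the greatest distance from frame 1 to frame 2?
the orange triangle

(moved 6; next 4)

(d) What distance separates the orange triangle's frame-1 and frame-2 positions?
6

The orange triangle moved from (14, 8) to (10, 12), a distance of √(4² + 4²) ≈ 6.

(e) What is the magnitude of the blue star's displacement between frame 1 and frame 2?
4

The blue star moved from (2, 7) to (3, 3), a distance of √(1² + 4²) ≈ 4.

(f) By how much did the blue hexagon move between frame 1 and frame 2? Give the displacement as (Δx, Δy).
(2, 3)

The blue hexagon was at (2, 4) in frame 1 and (4, 7) in frame 2.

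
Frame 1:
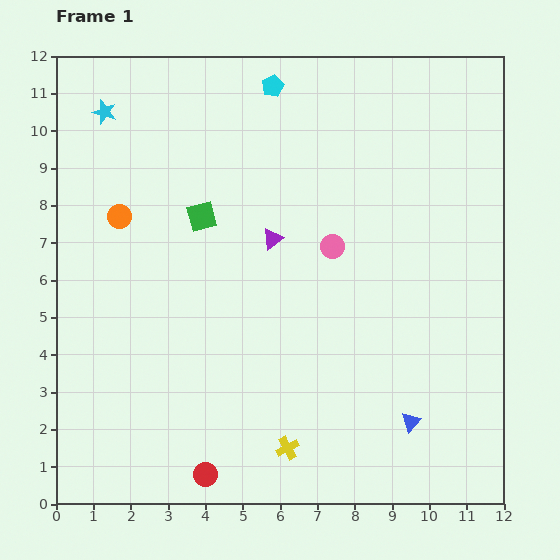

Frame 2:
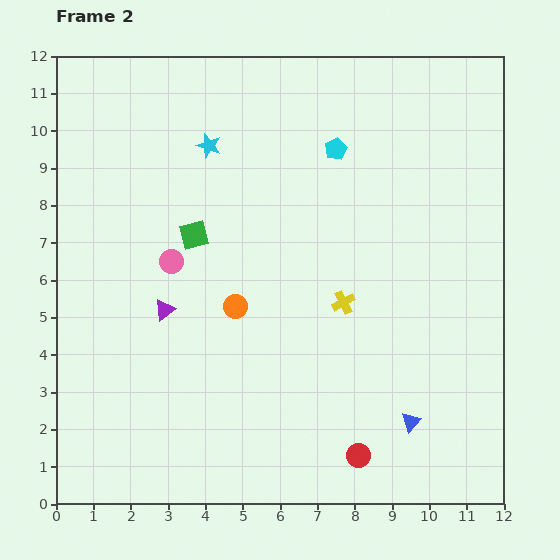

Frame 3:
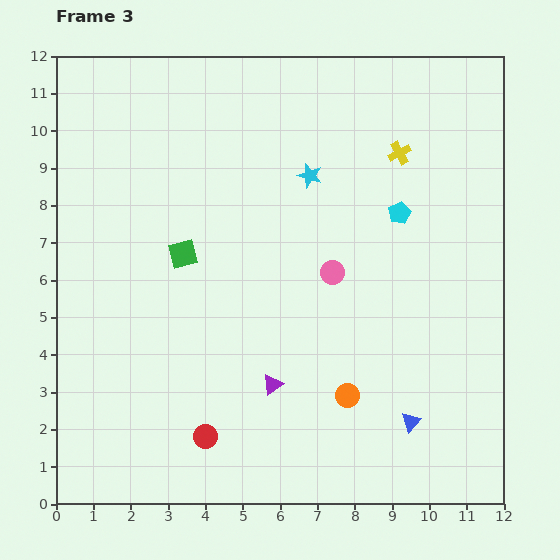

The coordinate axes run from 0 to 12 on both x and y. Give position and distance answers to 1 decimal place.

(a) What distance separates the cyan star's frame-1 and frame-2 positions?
2.9

The cyan star moved from (1.3, 10.5) to (4.1, 9.6), a distance of √(2.8² + 0.9²) ≈ 2.9.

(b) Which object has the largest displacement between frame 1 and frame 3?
the yellow cross

(moved 8.5; next 7.8)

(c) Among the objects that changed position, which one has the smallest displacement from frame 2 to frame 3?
the green square

(moved 0.6)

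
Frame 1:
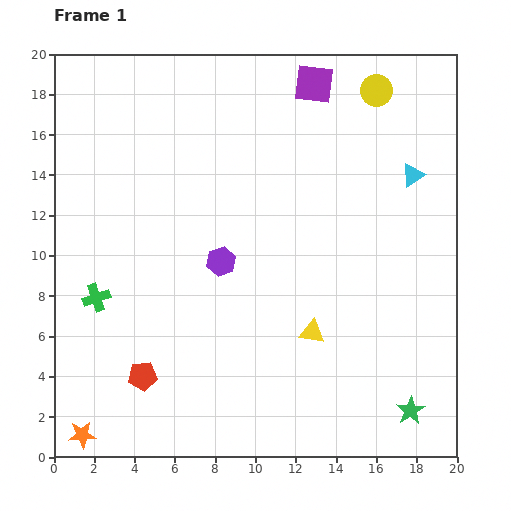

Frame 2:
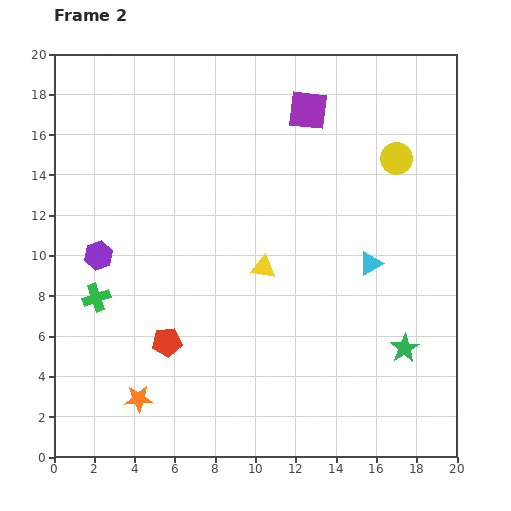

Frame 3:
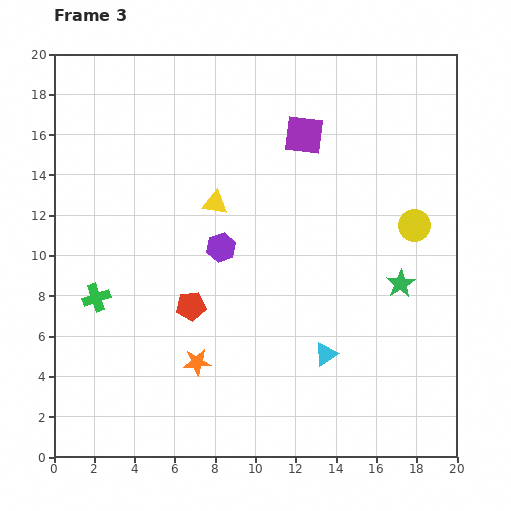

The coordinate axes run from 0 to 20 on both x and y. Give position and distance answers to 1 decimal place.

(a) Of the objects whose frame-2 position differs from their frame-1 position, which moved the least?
the purple square

(moved 1.3)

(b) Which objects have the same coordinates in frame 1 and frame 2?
the green cross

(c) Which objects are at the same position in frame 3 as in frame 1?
the green cross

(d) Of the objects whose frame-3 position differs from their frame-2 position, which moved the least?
the purple square

(moved 1.2)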